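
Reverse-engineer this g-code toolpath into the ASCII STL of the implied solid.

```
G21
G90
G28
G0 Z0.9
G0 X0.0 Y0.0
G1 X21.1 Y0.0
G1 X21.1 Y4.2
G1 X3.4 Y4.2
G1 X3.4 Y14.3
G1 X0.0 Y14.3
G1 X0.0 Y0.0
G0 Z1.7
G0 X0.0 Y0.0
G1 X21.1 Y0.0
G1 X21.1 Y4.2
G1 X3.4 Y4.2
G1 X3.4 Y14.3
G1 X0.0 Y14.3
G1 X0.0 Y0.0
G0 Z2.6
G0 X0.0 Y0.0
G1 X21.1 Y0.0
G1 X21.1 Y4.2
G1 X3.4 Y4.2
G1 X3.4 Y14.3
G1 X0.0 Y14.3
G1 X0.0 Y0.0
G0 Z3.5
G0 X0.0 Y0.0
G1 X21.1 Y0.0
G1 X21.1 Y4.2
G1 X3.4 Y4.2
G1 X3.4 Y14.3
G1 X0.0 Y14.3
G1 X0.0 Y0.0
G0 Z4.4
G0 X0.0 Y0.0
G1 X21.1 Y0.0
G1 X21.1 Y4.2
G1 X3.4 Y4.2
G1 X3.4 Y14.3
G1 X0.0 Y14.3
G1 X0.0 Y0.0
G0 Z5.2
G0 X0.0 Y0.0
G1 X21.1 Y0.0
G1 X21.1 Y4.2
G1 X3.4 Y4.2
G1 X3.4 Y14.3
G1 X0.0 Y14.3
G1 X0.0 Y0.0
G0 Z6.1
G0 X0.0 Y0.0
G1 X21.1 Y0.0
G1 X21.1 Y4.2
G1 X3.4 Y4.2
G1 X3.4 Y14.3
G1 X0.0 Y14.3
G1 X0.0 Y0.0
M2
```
solid part
  facet normal 0.0000 0.0000 -1.0000
    outer loop
      vertex 21.1 4.2 0.0
      vertex 21.1 0.0 0.0
      vertex 0.0 0.0 0.0
    endloop
  endfacet
  facet normal 0.0000 0.0000 -1.0000
    outer loop
      vertex 3.4 4.2 0.0
      vertex 21.1 4.2 0.0
      vertex 0.0 0.0 0.0
    endloop
  endfacet
  facet normal 0.0000 0.0000 -1.0000
    outer loop
      vertex 3.4 14.3 0.0
      vertex 3.4 4.2 0.0
      vertex 0.0 0.0 0.0
    endloop
  endfacet
  facet normal 0.0000 0.0000 -1.0000
    outer loop
      vertex 0.0 14.3 0.0
      vertex 3.4 14.3 0.0
      vertex 0.0 0.0 0.0
    endloop
  endfacet
  facet normal 0.0000 0.0000 1.0000
    outer loop
      vertex 0.0 0.0 6.1
      vertex 21.1 0.0 6.1
      vertex 21.1 4.2 6.1
    endloop
  endfacet
  facet normal 0.0000 0.0000 1.0000
    outer loop
      vertex 0.0 0.0 6.1
      vertex 21.1 4.2 6.1
      vertex 3.4 4.2 6.1
    endloop
  endfacet
  facet normal 0.0000 0.0000 1.0000
    outer loop
      vertex 0.0 0.0 6.1
      vertex 3.4 4.2 6.1
      vertex 3.4 14.3 6.1
    endloop
  endfacet
  facet normal 0.0000 0.0000 1.0000
    outer loop
      vertex 0.0 0.0 6.1
      vertex 3.4 14.3 6.1
      vertex 0.0 14.3 6.1
    endloop
  endfacet
  facet normal 0.0000 -1.0000 0.0000
    outer loop
      vertex 0.0 0.0 0.0
      vertex 21.1 0.0 0.0
      vertex 21.1 0.0 6.1
    endloop
  endfacet
  facet normal 0.0000 -1.0000 0.0000
    outer loop
      vertex 0.0 0.0 0.0
      vertex 21.1 0.0 6.1
      vertex 0.0 0.0 6.1
    endloop
  endfacet
  facet normal 1.0000 0.0000 0.0000
    outer loop
      vertex 21.1 0.0 0.0
      vertex 21.1 4.2 0.0
      vertex 21.1 4.2 6.1
    endloop
  endfacet
  facet normal 1.0000 0.0000 0.0000
    outer loop
      vertex 21.1 0.0 0.0
      vertex 21.1 4.2 6.1
      vertex 21.1 0.0 6.1
    endloop
  endfacet
  facet normal 0.0000 1.0000 0.0000
    outer loop
      vertex 21.1 4.2 0.0
      vertex 3.4 4.2 0.0
      vertex 3.4 4.2 6.1
    endloop
  endfacet
  facet normal 0.0000 1.0000 0.0000
    outer loop
      vertex 21.1 4.2 0.0
      vertex 3.4 4.2 6.1
      vertex 21.1 4.2 6.1
    endloop
  endfacet
  facet normal 1.0000 0.0000 0.0000
    outer loop
      vertex 3.4 4.2 0.0
      vertex 3.4 14.3 0.0
      vertex 3.4 14.3 6.1
    endloop
  endfacet
  facet normal 1.0000 0.0000 0.0000
    outer loop
      vertex 3.4 4.2 0.0
      vertex 3.4 14.3 6.1
      vertex 3.4 4.2 6.1
    endloop
  endfacet
  facet normal 0.0000 1.0000 0.0000
    outer loop
      vertex 3.4 14.3 0.0
      vertex 0.0 14.3 0.0
      vertex 0.0 14.3 6.1
    endloop
  endfacet
  facet normal 0.0000 1.0000 0.0000
    outer loop
      vertex 3.4 14.3 0.0
      vertex 0.0 14.3 6.1
      vertex 3.4 14.3 6.1
    endloop
  endfacet
  facet normal -1.0000 0.0000 0.0000
    outer loop
      vertex 0.0 14.3 0.0
      vertex 0.0 0.0 0.0
      vertex 0.0 0.0 6.1
    endloop
  endfacet
  facet normal -1.0000 0.0000 0.0000
    outer loop
      vertex 0.0 14.3 0.0
      vertex 0.0 0.0 6.1
      vertex 0.0 14.3 6.1
    endloop
  endfacet
endsolid part

The G0 Z moves step by Δz≈0.9 mm. Every layer's G1 loop is the same polygon, so the solid is a straight extrusion of it from z=0 to z≈6.1. Closing with flat bottom and top caps and triangulating gives 20 facets — an L-shaped prism: outer 21.1 × 14.3 mm, arm thicknesses ≈ 4.2 mm (horizontal) and 3.4 mm (vertical), extruded 6.1 mm in z.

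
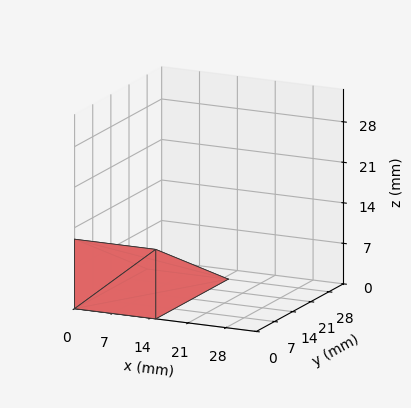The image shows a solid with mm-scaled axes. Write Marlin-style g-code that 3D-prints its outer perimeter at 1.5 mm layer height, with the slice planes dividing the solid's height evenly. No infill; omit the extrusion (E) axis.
Reading the render: the shape is a wedge (ramp): 15 × 28 mm base, rising to 12 mm along the y=0 edge and sloping linearly to z=0 at y=28 (dimensions read to the nearest mm from the axis ticks). For the g-code, the solid's height is divided into equal slices at the stated Δz and each level perimeter traced with G1 moves after a G0 lift.

; perimeter-only toolpath
G21 ; units = mm
G90 ; absolute positioning
G28 ; home
; layer 1
G0 Z1.5
G0 X0.0 Y0.0
G1 X15.0 Y0.0
G1 X15.0 Y24.5
G1 X0.0 Y24.5
G1 X0.0 Y0.0
; layer 2
G0 Z3.0
G0 X0.0 Y0.0
G1 X15.0 Y0.0
G1 X15.0 Y21.0
G1 X0.0 Y21.0
G1 X0.0 Y0.0
; layer 3
G0 Z4.5
G0 X0.0 Y0.0
G1 X15.0 Y0.0
G1 X15.0 Y17.5
G1 X0.0 Y17.5
G1 X0.0 Y0.0
; layer 4
G0 Z6.0
G0 X0.0 Y0.0
G1 X15.0 Y0.0
G1 X15.0 Y14.0
G1 X0.0 Y14.0
G1 X0.0 Y0.0
; layer 5
G0 Z7.5
G0 X0.0 Y0.0
G1 X15.0 Y0.0
G1 X15.0 Y10.5
G1 X0.0 Y10.5
G1 X0.0 Y0.0
; layer 6
G0 Z9.0
G0 X0.0 Y0.0
G1 X15.0 Y0.0
G1 X15.0 Y7.0
G1 X0.0 Y7.0
G1 X0.0 Y0.0
; layer 7
G0 Z10.5
G0 X0.0 Y0.0
G1 X15.0 Y0.0
G1 X15.0 Y3.5
G1 X0.0 Y3.5
G1 X0.0 Y0.0
M2 ; end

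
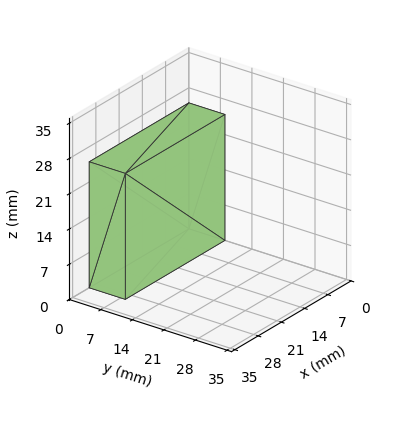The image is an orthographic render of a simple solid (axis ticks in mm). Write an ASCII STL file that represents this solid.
Reading the render: the shape is a rectangular box, roughly 30 × 8 mm footprint and 25 mm tall (dimensions read to the nearest mm from the axis ticks). For the STL, each face is triangulated and given an outward normal.

solid part
  facet normal 0.0000 0.0000 -1.0000
    outer loop
      vertex 30.000 8.000 0.000
      vertex 30.000 0.000 0.000
      vertex 0.000 0.000 0.000
    endloop
  endfacet
  facet normal 0.0000 0.0000 -1.0000
    outer loop
      vertex 0.000 8.000 0.000
      vertex 30.000 8.000 0.000
      vertex 0.000 0.000 0.000
    endloop
  endfacet
  facet normal 0.0000 0.0000 1.0000
    outer loop
      vertex 0.000 0.000 25.000
      vertex 30.000 0.000 25.000
      vertex 30.000 8.000 25.000
    endloop
  endfacet
  facet normal 0.0000 0.0000 1.0000
    outer loop
      vertex 0.000 0.000 25.000
      vertex 30.000 8.000 25.000
      vertex 0.000 8.000 25.000
    endloop
  endfacet
  facet normal 0.0000 -1.0000 0.0000
    outer loop
      vertex 0.000 0.000 0.000
      vertex 30.000 0.000 0.000
      vertex 30.000 0.000 25.000
    endloop
  endfacet
  facet normal 0.0000 -1.0000 0.0000
    outer loop
      vertex 0.000 0.000 0.000
      vertex 30.000 0.000 25.000
      vertex 0.000 0.000 25.000
    endloop
  endfacet
  facet normal 0.0000 1.0000 0.0000
    outer loop
      vertex 30.000 8.000 25.000
      vertex 30.000 8.000 0.000
      vertex 0.000 8.000 0.000
    endloop
  endfacet
  facet normal 0.0000 1.0000 0.0000
    outer loop
      vertex 0.000 8.000 25.000
      vertex 30.000 8.000 25.000
      vertex 0.000 8.000 0.000
    endloop
  endfacet
  facet normal -1.0000 0.0000 0.0000
    outer loop
      vertex 0.000 8.000 25.000
      vertex 0.000 8.000 0.000
      vertex 0.000 0.000 0.000
    endloop
  endfacet
  facet normal -1.0000 0.0000 0.0000
    outer loop
      vertex 0.000 0.000 25.000
      vertex 0.000 8.000 25.000
      vertex 0.000 0.000 0.000
    endloop
  endfacet
  facet normal 1.0000 0.0000 0.0000
    outer loop
      vertex 30.000 0.000 0.000
      vertex 30.000 8.000 0.000
      vertex 30.000 8.000 25.000
    endloop
  endfacet
  facet normal 1.0000 0.0000 0.0000
    outer loop
      vertex 30.000 0.000 0.000
      vertex 30.000 8.000 25.000
      vertex 30.000 0.000 25.000
    endloop
  endfacet
endsolid part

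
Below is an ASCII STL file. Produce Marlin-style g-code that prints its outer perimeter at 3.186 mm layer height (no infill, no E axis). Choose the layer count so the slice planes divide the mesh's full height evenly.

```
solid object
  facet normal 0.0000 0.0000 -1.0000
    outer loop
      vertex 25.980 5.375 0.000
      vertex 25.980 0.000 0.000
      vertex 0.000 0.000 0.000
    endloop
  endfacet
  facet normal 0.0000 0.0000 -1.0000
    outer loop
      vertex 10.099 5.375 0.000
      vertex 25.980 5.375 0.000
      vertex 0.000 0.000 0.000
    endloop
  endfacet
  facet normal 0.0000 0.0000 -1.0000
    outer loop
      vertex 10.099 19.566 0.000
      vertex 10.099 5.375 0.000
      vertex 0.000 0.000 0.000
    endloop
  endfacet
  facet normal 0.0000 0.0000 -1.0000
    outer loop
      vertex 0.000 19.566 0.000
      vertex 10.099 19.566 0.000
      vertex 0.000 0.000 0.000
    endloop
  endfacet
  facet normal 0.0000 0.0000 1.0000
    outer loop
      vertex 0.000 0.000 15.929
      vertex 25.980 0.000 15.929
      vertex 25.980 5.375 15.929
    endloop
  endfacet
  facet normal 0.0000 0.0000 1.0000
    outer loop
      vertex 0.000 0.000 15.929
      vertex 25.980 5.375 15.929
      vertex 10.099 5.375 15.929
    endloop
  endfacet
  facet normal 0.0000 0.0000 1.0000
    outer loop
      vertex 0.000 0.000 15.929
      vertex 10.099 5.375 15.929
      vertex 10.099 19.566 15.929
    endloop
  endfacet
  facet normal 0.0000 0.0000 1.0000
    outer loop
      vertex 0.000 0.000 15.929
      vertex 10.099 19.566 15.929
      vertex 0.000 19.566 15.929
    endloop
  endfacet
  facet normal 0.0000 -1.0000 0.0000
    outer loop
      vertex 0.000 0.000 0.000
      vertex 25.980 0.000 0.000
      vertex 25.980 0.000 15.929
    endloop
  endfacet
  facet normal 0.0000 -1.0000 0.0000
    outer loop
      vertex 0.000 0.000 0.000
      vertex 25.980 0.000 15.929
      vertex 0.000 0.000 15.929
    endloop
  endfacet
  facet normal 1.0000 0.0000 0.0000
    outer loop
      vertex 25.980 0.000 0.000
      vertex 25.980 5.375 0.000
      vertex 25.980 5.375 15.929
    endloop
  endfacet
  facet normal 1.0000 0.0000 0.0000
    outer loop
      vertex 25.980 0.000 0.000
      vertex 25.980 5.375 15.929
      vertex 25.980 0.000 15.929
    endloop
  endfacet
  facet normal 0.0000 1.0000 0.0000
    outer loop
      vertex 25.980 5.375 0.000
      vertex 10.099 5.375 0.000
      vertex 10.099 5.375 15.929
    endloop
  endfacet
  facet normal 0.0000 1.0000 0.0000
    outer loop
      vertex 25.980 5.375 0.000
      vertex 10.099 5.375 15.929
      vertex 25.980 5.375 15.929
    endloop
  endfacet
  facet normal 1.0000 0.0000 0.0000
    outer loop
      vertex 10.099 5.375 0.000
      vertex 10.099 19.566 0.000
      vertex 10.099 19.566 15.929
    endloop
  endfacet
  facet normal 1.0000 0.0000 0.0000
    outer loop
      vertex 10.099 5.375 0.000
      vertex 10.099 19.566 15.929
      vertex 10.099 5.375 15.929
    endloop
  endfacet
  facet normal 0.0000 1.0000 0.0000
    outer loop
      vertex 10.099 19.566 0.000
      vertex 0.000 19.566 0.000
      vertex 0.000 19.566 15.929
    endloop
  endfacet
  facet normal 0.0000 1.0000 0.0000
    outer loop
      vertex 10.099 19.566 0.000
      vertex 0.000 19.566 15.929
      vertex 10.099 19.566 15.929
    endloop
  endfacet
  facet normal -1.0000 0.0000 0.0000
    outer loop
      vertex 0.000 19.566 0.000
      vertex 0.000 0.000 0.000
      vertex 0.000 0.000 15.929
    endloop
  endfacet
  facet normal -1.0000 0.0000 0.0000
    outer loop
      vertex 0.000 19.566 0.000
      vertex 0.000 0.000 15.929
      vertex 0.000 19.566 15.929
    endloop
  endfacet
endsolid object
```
; perimeter-only toolpath
G21 ; units = mm
G90 ; absolute positioning
G28 ; home
; layer 1
G0 Z3.186
G0 X0.000 Y0.000
G1 X25.980 Y0.000
G1 X25.980 Y5.375
G1 X10.099 Y5.375
G1 X10.099 Y19.566
G1 X0.000 Y19.566
G1 X0.000 Y0.000
; layer 2
G0 Z6.372
G0 X0.000 Y0.000
G1 X25.980 Y0.000
G1 X25.980 Y5.375
G1 X10.099 Y5.375
G1 X10.099 Y19.566
G1 X0.000 Y19.566
G1 X0.000 Y0.000
; layer 3
G0 Z9.557
G0 X0.000 Y0.000
G1 X25.980 Y0.000
G1 X25.980 Y5.375
G1 X10.099 Y5.375
G1 X10.099 Y19.566
G1 X0.000 Y19.566
G1 X0.000 Y0.000
; layer 4
G0 Z12.743
G0 X0.000 Y0.000
G1 X25.980 Y0.000
G1 X25.980 Y5.375
G1 X10.099 Y5.375
G1 X10.099 Y19.566
G1 X0.000 Y19.566
G1 X0.000 Y0.000
; layer 5
G0 Z15.929
G0 X0.000 Y0.000
G1 X25.980 Y0.000
G1 X25.980 Y5.375
G1 X10.099 Y5.375
G1 X10.099 Y19.566
G1 X0.000 Y19.566
G1 X0.000 Y0.000
M2 ; end

The solid is an L-shaped prism: outer 26 × 19.6 mm, arm thicknesses ≈ 5.38 mm (horizontal) and 10.1 mm (vertical), extruded 15.9 mm in z. Slicing at Δz = 3.186 mm — 5 equal slices spanning the solid's height, so layer i sits at z = i·h/5 — gives 5 non-empty perimeters. Each is a 6-segment closed polygon; G0 lifts to the layer z and rapids to the start vertex, then G1 traces the edges.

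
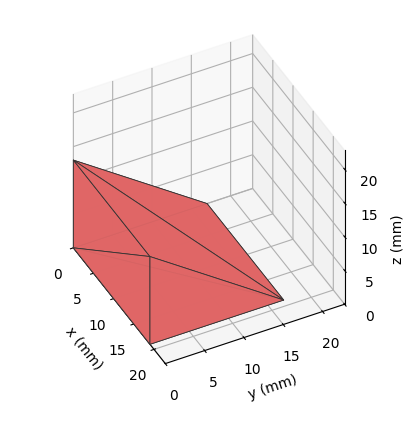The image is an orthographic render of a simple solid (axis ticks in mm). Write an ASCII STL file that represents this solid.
Reading the render: the shape is a wedge (ramp): 19 × 17 mm base, rising to 13 mm along the y=0 edge and sloping linearly to z=0 at y=17 (dimensions read to the nearest mm from the axis ticks). For the STL, each face is triangulated and given an outward normal.

solid part
  facet normal 0.0000 0.0000 -1.0000
    outer loop
      vertex 19.00 17.00 0.00
      vertex 19.00 0.00 0.00
      vertex 0.00 0.00 0.00
    endloop
  endfacet
  facet normal 0.0000 0.0000 -1.0000
    outer loop
      vertex 0.00 17.00 0.00
      vertex 19.00 17.00 0.00
      vertex 0.00 0.00 0.00
    endloop
  endfacet
  facet normal 0.0000 -1.0000 0.0000
    outer loop
      vertex 0.00 0.00 0.00
      vertex 19.00 0.00 0.00
      vertex 19.00 0.00 13.00
    endloop
  endfacet
  facet normal 0.0000 -1.0000 0.0000
    outer loop
      vertex 0.00 0.00 0.00
      vertex 19.00 0.00 13.00
      vertex 0.00 0.00 13.00
    endloop
  endfacet
  facet normal 0.0000 0.6075 0.7944
    outer loop
      vertex 0.00 0.00 13.00
      vertex 19.00 0.00 13.00
      vertex 19.00 17.00 0.00
    endloop
  endfacet
  facet normal 0.0000 0.6075 0.7944
    outer loop
      vertex 0.00 0.00 13.00
      vertex 19.00 17.00 0.00
      vertex 0.00 17.00 0.00
    endloop
  endfacet
  facet normal -1.0000 0.0000 0.0000
    outer loop
      vertex 0.00 0.00 13.00
      vertex 0.00 17.00 0.00
      vertex 0.00 0.00 0.00
    endloop
  endfacet
  facet normal 1.0000 0.0000 0.0000
    outer loop
      vertex 19.00 0.00 0.00
      vertex 19.00 17.00 0.00
      vertex 19.00 0.00 13.00
    endloop
  endfacet
endsolid part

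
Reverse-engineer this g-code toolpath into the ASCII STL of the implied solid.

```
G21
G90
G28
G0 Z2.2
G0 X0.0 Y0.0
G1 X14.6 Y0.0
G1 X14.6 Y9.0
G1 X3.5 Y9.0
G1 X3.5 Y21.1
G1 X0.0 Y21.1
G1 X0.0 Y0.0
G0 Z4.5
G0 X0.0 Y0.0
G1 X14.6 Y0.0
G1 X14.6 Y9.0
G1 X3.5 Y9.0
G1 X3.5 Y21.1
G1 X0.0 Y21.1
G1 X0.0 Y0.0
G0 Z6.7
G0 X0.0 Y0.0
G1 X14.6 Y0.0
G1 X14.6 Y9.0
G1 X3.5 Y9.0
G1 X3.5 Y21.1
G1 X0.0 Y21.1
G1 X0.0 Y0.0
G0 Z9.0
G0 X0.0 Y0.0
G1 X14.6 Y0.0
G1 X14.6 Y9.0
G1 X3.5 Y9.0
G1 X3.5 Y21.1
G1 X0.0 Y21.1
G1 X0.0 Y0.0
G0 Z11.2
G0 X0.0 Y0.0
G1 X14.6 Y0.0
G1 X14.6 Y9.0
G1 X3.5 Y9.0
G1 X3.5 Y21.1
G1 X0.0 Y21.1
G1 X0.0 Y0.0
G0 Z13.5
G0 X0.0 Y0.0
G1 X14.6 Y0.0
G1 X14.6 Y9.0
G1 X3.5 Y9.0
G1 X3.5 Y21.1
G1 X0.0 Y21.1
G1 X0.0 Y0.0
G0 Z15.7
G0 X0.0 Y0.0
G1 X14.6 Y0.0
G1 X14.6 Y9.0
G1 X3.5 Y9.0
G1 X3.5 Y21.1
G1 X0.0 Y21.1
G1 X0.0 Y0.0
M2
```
solid part
  facet normal 0.0000 0.0000 -1.0000
    outer loop
      vertex 14.6 9.0 0.0
      vertex 14.6 0.0 0.0
      vertex 0.0 0.0 0.0
    endloop
  endfacet
  facet normal 0.0000 0.0000 -1.0000
    outer loop
      vertex 3.5 9.0 0.0
      vertex 14.6 9.0 0.0
      vertex 0.0 0.0 0.0
    endloop
  endfacet
  facet normal 0.0000 0.0000 -1.0000
    outer loop
      vertex 3.5 21.1 0.0
      vertex 3.5 9.0 0.0
      vertex 0.0 0.0 0.0
    endloop
  endfacet
  facet normal 0.0000 0.0000 -1.0000
    outer loop
      vertex 0.0 21.1 0.0
      vertex 3.5 21.1 0.0
      vertex 0.0 0.0 0.0
    endloop
  endfacet
  facet normal 0.0000 0.0000 1.0000
    outer loop
      vertex 0.0 0.0 15.7
      vertex 14.6 0.0 15.7
      vertex 14.6 9.0 15.7
    endloop
  endfacet
  facet normal 0.0000 0.0000 1.0000
    outer loop
      vertex 0.0 0.0 15.7
      vertex 14.6 9.0 15.7
      vertex 3.5 9.0 15.7
    endloop
  endfacet
  facet normal 0.0000 0.0000 1.0000
    outer loop
      vertex 0.0 0.0 15.7
      vertex 3.5 9.0 15.7
      vertex 3.5 21.1 15.7
    endloop
  endfacet
  facet normal 0.0000 0.0000 1.0000
    outer loop
      vertex 0.0 0.0 15.7
      vertex 3.5 21.1 15.7
      vertex 0.0 21.1 15.7
    endloop
  endfacet
  facet normal 0.0000 -1.0000 0.0000
    outer loop
      vertex 0.0 0.0 0.0
      vertex 14.6 0.0 0.0
      vertex 14.6 0.0 15.7
    endloop
  endfacet
  facet normal 0.0000 -1.0000 0.0000
    outer loop
      vertex 0.0 0.0 0.0
      vertex 14.6 0.0 15.7
      vertex 0.0 0.0 15.7
    endloop
  endfacet
  facet normal 1.0000 0.0000 0.0000
    outer loop
      vertex 14.6 0.0 0.0
      vertex 14.6 9.0 0.0
      vertex 14.6 9.0 15.7
    endloop
  endfacet
  facet normal 1.0000 0.0000 0.0000
    outer loop
      vertex 14.6 0.0 0.0
      vertex 14.6 9.0 15.7
      vertex 14.6 0.0 15.7
    endloop
  endfacet
  facet normal 0.0000 1.0000 0.0000
    outer loop
      vertex 14.6 9.0 0.0
      vertex 3.5 9.0 0.0
      vertex 3.5 9.0 15.7
    endloop
  endfacet
  facet normal 0.0000 1.0000 0.0000
    outer loop
      vertex 14.6 9.0 0.0
      vertex 3.5 9.0 15.7
      vertex 14.6 9.0 15.7
    endloop
  endfacet
  facet normal 1.0000 0.0000 0.0000
    outer loop
      vertex 3.5 9.0 0.0
      vertex 3.5 21.1 0.0
      vertex 3.5 21.1 15.7
    endloop
  endfacet
  facet normal 1.0000 0.0000 0.0000
    outer loop
      vertex 3.5 9.0 0.0
      vertex 3.5 21.1 15.7
      vertex 3.5 9.0 15.7
    endloop
  endfacet
  facet normal 0.0000 1.0000 0.0000
    outer loop
      vertex 3.5 21.1 0.0
      vertex 0.0 21.1 0.0
      vertex 0.0 21.1 15.7
    endloop
  endfacet
  facet normal 0.0000 1.0000 0.0000
    outer loop
      vertex 3.5 21.1 0.0
      vertex 0.0 21.1 15.7
      vertex 3.5 21.1 15.7
    endloop
  endfacet
  facet normal -1.0000 0.0000 0.0000
    outer loop
      vertex 0.0 21.1 0.0
      vertex 0.0 0.0 0.0
      vertex 0.0 0.0 15.7
    endloop
  endfacet
  facet normal -1.0000 0.0000 0.0000
    outer loop
      vertex 0.0 21.1 0.0
      vertex 0.0 0.0 15.7
      vertex 0.0 21.1 15.7
    endloop
  endfacet
endsolid part

The G0 Z moves step by Δz≈2.2 mm. Every layer's G1 loop is the same polygon, so the solid is a straight extrusion of it from z=0 to z≈15.7. Closing with flat bottom and top caps and triangulating gives 20 facets — an L-shaped prism: outer 14.6 × 21.1 mm, arm thicknesses ≈ 9 mm (horizontal) and 3.5 mm (vertical), extruded 15.7 mm in z.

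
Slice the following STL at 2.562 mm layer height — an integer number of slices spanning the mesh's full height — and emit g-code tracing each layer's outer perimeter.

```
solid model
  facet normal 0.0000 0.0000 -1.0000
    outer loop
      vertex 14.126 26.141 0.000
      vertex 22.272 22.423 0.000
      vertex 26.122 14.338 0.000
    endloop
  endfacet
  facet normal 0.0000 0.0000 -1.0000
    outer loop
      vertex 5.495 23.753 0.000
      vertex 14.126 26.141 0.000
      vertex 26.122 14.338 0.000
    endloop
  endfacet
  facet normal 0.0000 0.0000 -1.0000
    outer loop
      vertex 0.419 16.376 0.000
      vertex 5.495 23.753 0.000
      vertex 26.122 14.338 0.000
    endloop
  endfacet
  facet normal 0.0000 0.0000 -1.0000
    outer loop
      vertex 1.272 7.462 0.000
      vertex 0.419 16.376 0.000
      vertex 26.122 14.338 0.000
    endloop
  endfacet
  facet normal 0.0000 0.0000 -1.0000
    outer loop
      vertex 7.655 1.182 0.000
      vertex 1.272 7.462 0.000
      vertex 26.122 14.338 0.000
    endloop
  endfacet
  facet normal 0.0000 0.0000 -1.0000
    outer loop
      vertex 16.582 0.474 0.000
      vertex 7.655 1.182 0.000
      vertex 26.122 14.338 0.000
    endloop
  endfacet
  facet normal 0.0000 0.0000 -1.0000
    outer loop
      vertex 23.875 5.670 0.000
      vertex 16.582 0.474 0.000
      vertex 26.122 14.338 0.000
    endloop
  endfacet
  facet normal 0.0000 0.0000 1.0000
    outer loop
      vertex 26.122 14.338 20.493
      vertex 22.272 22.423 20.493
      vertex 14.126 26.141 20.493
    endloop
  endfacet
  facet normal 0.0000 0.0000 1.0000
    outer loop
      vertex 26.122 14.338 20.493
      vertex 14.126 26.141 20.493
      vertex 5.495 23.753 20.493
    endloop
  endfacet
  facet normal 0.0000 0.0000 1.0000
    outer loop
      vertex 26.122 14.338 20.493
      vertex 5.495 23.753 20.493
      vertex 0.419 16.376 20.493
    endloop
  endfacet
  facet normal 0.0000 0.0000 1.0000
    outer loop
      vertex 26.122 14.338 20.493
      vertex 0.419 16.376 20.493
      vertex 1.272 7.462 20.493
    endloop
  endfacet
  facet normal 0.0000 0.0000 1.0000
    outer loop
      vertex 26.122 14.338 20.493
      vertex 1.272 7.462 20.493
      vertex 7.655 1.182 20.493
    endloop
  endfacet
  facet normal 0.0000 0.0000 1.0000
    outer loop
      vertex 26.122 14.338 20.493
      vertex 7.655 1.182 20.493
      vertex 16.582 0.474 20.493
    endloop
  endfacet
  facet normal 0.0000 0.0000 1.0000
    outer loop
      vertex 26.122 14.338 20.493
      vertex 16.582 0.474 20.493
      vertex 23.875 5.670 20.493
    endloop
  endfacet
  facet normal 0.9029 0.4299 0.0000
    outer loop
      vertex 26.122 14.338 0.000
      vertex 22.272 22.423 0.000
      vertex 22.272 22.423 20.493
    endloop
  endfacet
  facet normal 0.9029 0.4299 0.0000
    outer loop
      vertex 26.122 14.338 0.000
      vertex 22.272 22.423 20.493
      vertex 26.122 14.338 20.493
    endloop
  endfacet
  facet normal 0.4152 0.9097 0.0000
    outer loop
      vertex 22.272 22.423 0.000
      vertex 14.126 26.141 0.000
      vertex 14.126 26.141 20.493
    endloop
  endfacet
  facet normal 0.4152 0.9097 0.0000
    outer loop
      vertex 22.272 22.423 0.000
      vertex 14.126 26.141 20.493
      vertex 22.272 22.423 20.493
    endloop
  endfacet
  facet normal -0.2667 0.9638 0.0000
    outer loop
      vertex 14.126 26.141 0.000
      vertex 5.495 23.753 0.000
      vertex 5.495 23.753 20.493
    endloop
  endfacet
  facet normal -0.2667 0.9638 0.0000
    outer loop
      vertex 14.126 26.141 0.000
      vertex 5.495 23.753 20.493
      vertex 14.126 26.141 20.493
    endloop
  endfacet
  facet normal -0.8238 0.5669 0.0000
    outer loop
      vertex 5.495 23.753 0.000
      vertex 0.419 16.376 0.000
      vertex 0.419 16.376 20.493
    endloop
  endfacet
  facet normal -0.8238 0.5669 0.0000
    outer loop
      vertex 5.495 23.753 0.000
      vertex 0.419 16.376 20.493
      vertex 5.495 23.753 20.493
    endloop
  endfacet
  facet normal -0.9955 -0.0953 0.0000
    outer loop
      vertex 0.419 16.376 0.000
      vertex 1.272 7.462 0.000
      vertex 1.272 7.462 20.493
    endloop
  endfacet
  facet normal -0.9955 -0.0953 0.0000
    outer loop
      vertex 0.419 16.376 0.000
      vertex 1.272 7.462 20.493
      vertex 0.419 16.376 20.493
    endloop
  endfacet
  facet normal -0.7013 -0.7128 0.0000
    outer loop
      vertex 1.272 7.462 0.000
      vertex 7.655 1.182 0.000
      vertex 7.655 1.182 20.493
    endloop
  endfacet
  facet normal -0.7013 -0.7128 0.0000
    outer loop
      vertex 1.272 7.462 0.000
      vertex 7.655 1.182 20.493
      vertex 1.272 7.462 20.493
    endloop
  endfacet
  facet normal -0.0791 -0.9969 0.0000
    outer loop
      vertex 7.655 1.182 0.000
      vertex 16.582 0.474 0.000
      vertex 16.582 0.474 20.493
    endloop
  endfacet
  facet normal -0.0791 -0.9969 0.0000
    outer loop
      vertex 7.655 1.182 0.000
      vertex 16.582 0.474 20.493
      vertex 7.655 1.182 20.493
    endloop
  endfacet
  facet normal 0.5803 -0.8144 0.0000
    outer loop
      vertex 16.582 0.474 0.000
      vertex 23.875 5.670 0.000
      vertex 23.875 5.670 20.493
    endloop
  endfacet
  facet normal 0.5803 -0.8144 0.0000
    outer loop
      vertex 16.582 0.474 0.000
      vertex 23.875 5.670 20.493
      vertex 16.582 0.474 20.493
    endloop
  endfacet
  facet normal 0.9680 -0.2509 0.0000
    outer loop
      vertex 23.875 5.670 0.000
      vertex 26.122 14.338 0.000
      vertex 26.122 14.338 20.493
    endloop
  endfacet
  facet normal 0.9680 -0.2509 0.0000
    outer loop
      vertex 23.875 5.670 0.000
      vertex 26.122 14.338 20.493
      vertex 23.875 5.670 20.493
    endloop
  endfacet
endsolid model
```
; perimeter-only toolpath
G21 ; units = mm
G90 ; absolute positioning
G28 ; home
; layer 1
G0 Z2.562
G0 X26.122 Y14.338
G1 X22.272 Y22.423
G1 X14.126 Y26.141
G1 X5.495 Y23.753
G1 X0.419 Y16.376
G1 X1.272 Y7.462
G1 X7.655 Y1.182
G1 X16.582 Y0.474
G1 X23.875 Y5.670
G1 X26.122 Y14.338
; layer 2
G0 Z5.123
G0 X26.122 Y14.338
G1 X22.272 Y22.423
G1 X14.126 Y26.141
G1 X5.495 Y23.753
G1 X0.419 Y16.376
G1 X1.272 Y7.462
G1 X7.655 Y1.182
G1 X16.582 Y0.474
G1 X23.875 Y5.670
G1 X26.122 Y14.338
; layer 3
G0 Z7.685
G0 X26.122 Y14.338
G1 X22.272 Y22.423
G1 X14.126 Y26.141
G1 X5.495 Y23.753
G1 X0.419 Y16.376
G1 X1.272 Y7.462
G1 X7.655 Y1.182
G1 X16.582 Y0.474
G1 X23.875 Y5.670
G1 X26.122 Y14.338
; layer 4
G0 Z10.246
G0 X26.122 Y14.338
G1 X22.272 Y22.423
G1 X14.126 Y26.141
G1 X5.495 Y23.753
G1 X0.419 Y16.376
G1 X1.272 Y7.462
G1 X7.655 Y1.182
G1 X16.582 Y0.474
G1 X23.875 Y5.670
G1 X26.122 Y14.338
; layer 5
G0 Z12.808
G0 X26.122 Y14.338
G1 X22.272 Y22.423
G1 X14.126 Y26.141
G1 X5.495 Y23.753
G1 X0.419 Y16.376
G1 X1.272 Y7.462
G1 X7.655 Y1.182
G1 X16.582 Y0.474
G1 X23.875 Y5.670
G1 X26.122 Y14.338
; layer 6
G0 Z15.370
G0 X26.122 Y14.338
G1 X22.272 Y22.423
G1 X14.126 Y26.141
G1 X5.495 Y23.753
G1 X0.419 Y16.376
G1 X1.272 Y7.462
G1 X7.655 Y1.182
G1 X16.582 Y0.474
G1 X23.875 Y5.670
G1 X26.122 Y14.338
; layer 7
G0 Z17.931
G0 X26.122 Y14.338
G1 X22.272 Y22.423
G1 X14.126 Y26.141
G1 X5.495 Y23.753
G1 X0.419 Y16.376
G1 X1.272 Y7.462
G1 X7.655 Y1.182
G1 X16.582 Y0.474
G1 X23.875 Y5.670
G1 X26.122 Y14.338
; layer 8
G0 Z20.493
G0 X26.122 Y14.338
G1 X22.272 Y22.423
G1 X14.126 Y26.141
G1 X5.495 Y23.753
G1 X0.419 Y16.376
G1 X1.272 Y7.462
G1 X7.655 Y1.182
G1 X16.582 Y0.474
G1 X23.875 Y5.670
G1 X26.122 Y14.338
M2 ; end

The solid is a regular 9-sided prism (a cylinder approximated with 9 flat sides), circumscribed radius ≈ 13.1 mm, height ≈ 20.5 mm. Slicing at Δz = 2.562 mm — 8 equal slices spanning the solid's height, so layer i sits at z = i·h/8 — gives 8 non-empty perimeters. Each is a 9-segment closed polygon; G0 lifts to the layer z and rapids to the start vertex, then G1 traces the edges.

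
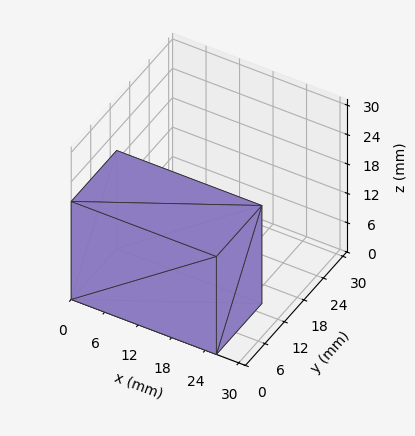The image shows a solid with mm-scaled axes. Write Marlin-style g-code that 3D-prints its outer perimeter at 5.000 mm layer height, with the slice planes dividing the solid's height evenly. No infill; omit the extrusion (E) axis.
Reading the render: the shape is a rectangular box, roughly 26 × 14 mm footprint and 20 mm tall (dimensions read to the nearest mm from the axis ticks). For the g-code, the solid's height is divided into equal slices at the stated Δz and each level perimeter traced with G1 moves after a G0 lift.

; perimeter-only toolpath
G21 ; units = mm
G90 ; absolute positioning
G28 ; home
; layer 1
G0 Z5.000
G0 X0.000 Y0.000
G1 X26.000 Y0.000
G1 X26.000 Y14.000
G1 X0.000 Y14.000
G1 X0.000 Y0.000
; layer 2
G0 Z10.000
G0 X0.000 Y0.000
G1 X26.000 Y0.000
G1 X26.000 Y14.000
G1 X0.000 Y14.000
G1 X0.000 Y0.000
; layer 3
G0 Z15.000
G0 X0.000 Y0.000
G1 X26.000 Y0.000
G1 X26.000 Y14.000
G1 X0.000 Y14.000
G1 X0.000 Y0.000
; layer 4
G0 Z20.000
G0 X0.000 Y0.000
G1 X26.000 Y0.000
G1 X26.000 Y14.000
G1 X0.000 Y14.000
G1 X0.000 Y0.000
M2 ; end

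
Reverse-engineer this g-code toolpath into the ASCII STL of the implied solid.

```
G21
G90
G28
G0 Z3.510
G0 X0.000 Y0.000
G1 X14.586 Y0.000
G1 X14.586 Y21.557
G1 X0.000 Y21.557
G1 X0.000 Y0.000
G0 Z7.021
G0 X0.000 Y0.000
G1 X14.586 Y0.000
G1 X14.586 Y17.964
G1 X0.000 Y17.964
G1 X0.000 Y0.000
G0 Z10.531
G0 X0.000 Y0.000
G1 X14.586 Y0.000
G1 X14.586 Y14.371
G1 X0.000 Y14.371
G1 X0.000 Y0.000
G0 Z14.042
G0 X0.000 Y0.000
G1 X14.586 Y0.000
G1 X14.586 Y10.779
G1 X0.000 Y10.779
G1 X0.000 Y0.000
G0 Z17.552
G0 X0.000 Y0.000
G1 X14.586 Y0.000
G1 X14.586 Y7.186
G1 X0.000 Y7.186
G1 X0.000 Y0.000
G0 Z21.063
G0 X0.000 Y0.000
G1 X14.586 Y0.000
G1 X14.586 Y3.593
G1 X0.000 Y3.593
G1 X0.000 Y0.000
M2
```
solid part
  facet normal 0.0000 0.0000 -1.0000
    outer loop
      vertex 14.586 25.150 0.000
      vertex 14.586 0.000 0.000
      vertex 0.000 0.000 0.000
    endloop
  endfacet
  facet normal 0.0000 0.0000 -1.0000
    outer loop
      vertex 0.000 25.150 0.000
      vertex 14.586 25.150 0.000
      vertex 0.000 0.000 0.000
    endloop
  endfacet
  facet normal 0.0000 -1.0000 0.0000
    outer loop
      vertex 0.000 0.000 0.000
      vertex 14.586 0.000 0.000
      vertex 14.586 0.000 24.573
    endloop
  endfacet
  facet normal 0.0000 -1.0000 0.0000
    outer loop
      vertex 0.000 0.000 0.000
      vertex 14.586 0.000 24.573
      vertex 0.000 0.000 24.573
    endloop
  endfacet
  facet normal 0.0000 0.6989 0.7153
    outer loop
      vertex 0.000 0.000 24.573
      vertex 14.586 0.000 24.573
      vertex 14.586 25.150 0.000
    endloop
  endfacet
  facet normal 0.0000 0.6989 0.7153
    outer loop
      vertex 0.000 0.000 24.573
      vertex 14.586 25.150 0.000
      vertex 0.000 25.150 0.000
    endloop
  endfacet
  facet normal -1.0000 0.0000 0.0000
    outer loop
      vertex 0.000 0.000 24.573
      vertex 0.000 25.150 0.000
      vertex 0.000 0.000 0.000
    endloop
  endfacet
  facet normal 1.0000 0.0000 0.0000
    outer loop
      vertex 14.586 0.000 0.000
      vertex 14.586 25.150 0.000
      vertex 14.586 0.000 24.573
    endloop
  endfacet
endsolid part

The G0 Z moves step by Δz≈3.510 mm. The G1 loops shrink linearly with z, so the solid tapers from its base footprint up to z≈24.6. Closing with a flat bottom cap and the tapered top and triangulating gives 8 facets — a wedge (ramp): 14.6 × 25.1 mm base, rising to 24.6 mm along the y=0 edge and sloping linearly to z=0 at y=25.1.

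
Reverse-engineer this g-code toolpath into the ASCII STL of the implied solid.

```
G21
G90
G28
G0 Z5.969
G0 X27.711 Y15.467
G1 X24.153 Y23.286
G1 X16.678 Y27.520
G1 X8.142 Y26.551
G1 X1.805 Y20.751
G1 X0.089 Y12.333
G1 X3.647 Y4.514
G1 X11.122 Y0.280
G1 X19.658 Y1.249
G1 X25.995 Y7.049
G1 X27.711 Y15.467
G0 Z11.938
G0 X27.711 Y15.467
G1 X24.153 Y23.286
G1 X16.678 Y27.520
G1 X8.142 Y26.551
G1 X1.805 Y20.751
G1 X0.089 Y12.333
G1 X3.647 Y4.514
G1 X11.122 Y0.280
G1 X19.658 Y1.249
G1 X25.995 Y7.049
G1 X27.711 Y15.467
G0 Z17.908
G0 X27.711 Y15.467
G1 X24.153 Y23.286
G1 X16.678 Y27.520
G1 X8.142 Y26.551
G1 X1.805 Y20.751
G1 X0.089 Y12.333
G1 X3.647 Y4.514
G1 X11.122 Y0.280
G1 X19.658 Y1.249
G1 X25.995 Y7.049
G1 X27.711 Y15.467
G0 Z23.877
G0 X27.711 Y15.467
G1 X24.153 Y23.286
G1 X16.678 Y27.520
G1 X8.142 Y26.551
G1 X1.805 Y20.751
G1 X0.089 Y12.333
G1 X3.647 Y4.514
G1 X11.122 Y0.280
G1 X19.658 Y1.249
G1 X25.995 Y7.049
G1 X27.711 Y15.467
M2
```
solid part
  facet normal 0.0000 0.0000 -1.0000
    outer loop
      vertex 16.678 27.520 0.000
      vertex 24.153 23.286 0.000
      vertex 27.711 15.467 0.000
    endloop
  endfacet
  facet normal 0.0000 0.0000 -1.0000
    outer loop
      vertex 8.142 26.551 0.000
      vertex 16.678 27.520 0.000
      vertex 27.711 15.467 0.000
    endloop
  endfacet
  facet normal 0.0000 0.0000 -1.0000
    outer loop
      vertex 1.805 20.751 0.000
      vertex 8.142 26.551 0.000
      vertex 27.711 15.467 0.000
    endloop
  endfacet
  facet normal 0.0000 0.0000 -1.0000
    outer loop
      vertex 0.089 12.333 0.000
      vertex 1.805 20.751 0.000
      vertex 27.711 15.467 0.000
    endloop
  endfacet
  facet normal 0.0000 0.0000 -1.0000
    outer loop
      vertex 3.647 4.514 0.000
      vertex 0.089 12.333 0.000
      vertex 27.711 15.467 0.000
    endloop
  endfacet
  facet normal 0.0000 0.0000 -1.0000
    outer loop
      vertex 11.122 0.280 0.000
      vertex 3.647 4.514 0.000
      vertex 27.711 15.467 0.000
    endloop
  endfacet
  facet normal 0.0000 0.0000 -1.0000
    outer loop
      vertex 19.658 1.249 0.000
      vertex 11.122 0.280 0.000
      vertex 27.711 15.467 0.000
    endloop
  endfacet
  facet normal 0.0000 0.0000 -1.0000
    outer loop
      vertex 25.995 7.049 0.000
      vertex 19.658 1.249 0.000
      vertex 27.711 15.467 0.000
    endloop
  endfacet
  facet normal 0.0000 0.0000 1.0000
    outer loop
      vertex 27.711 15.467 23.877
      vertex 24.153 23.286 23.877
      vertex 16.678 27.520 23.877
    endloop
  endfacet
  facet normal 0.0000 0.0000 1.0000
    outer loop
      vertex 27.711 15.467 23.877
      vertex 16.678 27.520 23.877
      vertex 8.142 26.551 23.877
    endloop
  endfacet
  facet normal 0.0000 0.0000 1.0000
    outer loop
      vertex 27.711 15.467 23.877
      vertex 8.142 26.551 23.877
      vertex 1.805 20.751 23.877
    endloop
  endfacet
  facet normal 0.0000 0.0000 1.0000
    outer loop
      vertex 27.711 15.467 23.877
      vertex 1.805 20.751 23.877
      vertex 0.089 12.333 23.877
    endloop
  endfacet
  facet normal 0.0000 0.0000 1.0000
    outer loop
      vertex 27.711 15.467 23.877
      vertex 0.089 12.333 23.877
      vertex 3.647 4.514 23.877
    endloop
  endfacet
  facet normal 0.0000 0.0000 1.0000
    outer loop
      vertex 27.711 15.467 23.877
      vertex 3.647 4.514 23.877
      vertex 11.122 0.280 23.877
    endloop
  endfacet
  facet normal 0.0000 0.0000 1.0000
    outer loop
      vertex 27.711 15.467 23.877
      vertex 11.122 0.280 23.877
      vertex 19.658 1.249 23.877
    endloop
  endfacet
  facet normal 0.0000 0.0000 1.0000
    outer loop
      vertex 27.711 15.467 23.877
      vertex 19.658 1.249 23.877
      vertex 25.995 7.049 23.877
    endloop
  endfacet
  facet normal 0.9102 0.4142 0.0000
    outer loop
      vertex 27.711 15.467 0.000
      vertex 24.153 23.286 0.000
      vertex 24.153 23.286 23.877
    endloop
  endfacet
  facet normal 0.9102 0.4142 0.0000
    outer loop
      vertex 27.711 15.467 0.000
      vertex 24.153 23.286 23.877
      vertex 27.711 15.467 23.877
    endloop
  endfacet
  facet normal 0.4929 0.8701 0.0000
    outer loop
      vertex 24.153 23.286 0.000
      vertex 16.678 27.520 0.000
      vertex 16.678 27.520 23.877
    endloop
  endfacet
  facet normal 0.4929 0.8701 0.0000
    outer loop
      vertex 24.153 23.286 0.000
      vertex 16.678 27.520 23.877
      vertex 24.153 23.286 23.877
    endloop
  endfacet
  facet normal -0.1128 0.9936 0.0000
    outer loop
      vertex 16.678 27.520 0.000
      vertex 8.142 26.551 0.000
      vertex 8.142 26.551 23.877
    endloop
  endfacet
  facet normal -0.1128 0.9936 0.0000
    outer loop
      vertex 16.678 27.520 0.000
      vertex 8.142 26.551 23.877
      vertex 16.678 27.520 23.877
    endloop
  endfacet
  facet normal -0.6752 0.7377 0.0000
    outer loop
      vertex 8.142 26.551 0.000
      vertex 1.805 20.751 0.000
      vertex 1.805 20.751 23.877
    endloop
  endfacet
  facet normal -0.6752 0.7377 0.0000
    outer loop
      vertex 8.142 26.551 0.000
      vertex 1.805 20.751 23.877
      vertex 8.142 26.551 23.877
    endloop
  endfacet
  facet normal -0.9798 0.1997 0.0000
    outer loop
      vertex 1.805 20.751 0.000
      vertex 0.089 12.333 0.000
      vertex 0.089 12.333 23.877
    endloop
  endfacet
  facet normal -0.9798 0.1997 0.0000
    outer loop
      vertex 1.805 20.751 0.000
      vertex 0.089 12.333 23.877
      vertex 1.805 20.751 23.877
    endloop
  endfacet
  facet normal -0.9102 -0.4142 0.0000
    outer loop
      vertex 0.089 12.333 0.000
      vertex 3.647 4.514 0.000
      vertex 3.647 4.514 23.877
    endloop
  endfacet
  facet normal -0.9102 -0.4142 0.0000
    outer loop
      vertex 0.089 12.333 0.000
      vertex 3.647 4.514 23.877
      vertex 0.089 12.333 23.877
    endloop
  endfacet
  facet normal -0.4929 -0.8701 0.0000
    outer loop
      vertex 3.647 4.514 0.000
      vertex 11.122 0.280 0.000
      vertex 11.122 0.280 23.877
    endloop
  endfacet
  facet normal -0.4929 -0.8701 0.0000
    outer loop
      vertex 3.647 4.514 0.000
      vertex 11.122 0.280 23.877
      vertex 3.647 4.514 23.877
    endloop
  endfacet
  facet normal 0.1128 -0.9936 0.0000
    outer loop
      vertex 11.122 0.280 0.000
      vertex 19.658 1.249 0.000
      vertex 19.658 1.249 23.877
    endloop
  endfacet
  facet normal 0.1128 -0.9936 0.0000
    outer loop
      vertex 11.122 0.280 0.000
      vertex 19.658 1.249 23.877
      vertex 11.122 0.280 23.877
    endloop
  endfacet
  facet normal 0.6752 -0.7377 0.0000
    outer loop
      vertex 19.658 1.249 0.000
      vertex 25.995 7.049 0.000
      vertex 25.995 7.049 23.877
    endloop
  endfacet
  facet normal 0.6752 -0.7377 0.0000
    outer loop
      vertex 19.658 1.249 0.000
      vertex 25.995 7.049 23.877
      vertex 19.658 1.249 23.877
    endloop
  endfacet
  facet normal 0.9798 -0.1997 0.0000
    outer loop
      vertex 25.995 7.049 0.000
      vertex 27.711 15.467 0.000
      vertex 27.711 15.467 23.877
    endloop
  endfacet
  facet normal 0.9798 -0.1997 0.0000
    outer loop
      vertex 25.995 7.049 0.000
      vertex 27.711 15.467 23.877
      vertex 25.995 7.049 23.877
    endloop
  endfacet
endsolid part

The G0 Z moves step by Δz≈5.969 mm. Every layer's G1 loop is the same polygon, so the solid is a straight extrusion of it from z=0 to z≈23.9. Closing with flat bottom and top caps and triangulating gives 36 facets — a regular 10-sided prism (a cylinder approximated with 10 flat sides), circumscribed radius ≈ 13.9 mm, height ≈ 23.9 mm.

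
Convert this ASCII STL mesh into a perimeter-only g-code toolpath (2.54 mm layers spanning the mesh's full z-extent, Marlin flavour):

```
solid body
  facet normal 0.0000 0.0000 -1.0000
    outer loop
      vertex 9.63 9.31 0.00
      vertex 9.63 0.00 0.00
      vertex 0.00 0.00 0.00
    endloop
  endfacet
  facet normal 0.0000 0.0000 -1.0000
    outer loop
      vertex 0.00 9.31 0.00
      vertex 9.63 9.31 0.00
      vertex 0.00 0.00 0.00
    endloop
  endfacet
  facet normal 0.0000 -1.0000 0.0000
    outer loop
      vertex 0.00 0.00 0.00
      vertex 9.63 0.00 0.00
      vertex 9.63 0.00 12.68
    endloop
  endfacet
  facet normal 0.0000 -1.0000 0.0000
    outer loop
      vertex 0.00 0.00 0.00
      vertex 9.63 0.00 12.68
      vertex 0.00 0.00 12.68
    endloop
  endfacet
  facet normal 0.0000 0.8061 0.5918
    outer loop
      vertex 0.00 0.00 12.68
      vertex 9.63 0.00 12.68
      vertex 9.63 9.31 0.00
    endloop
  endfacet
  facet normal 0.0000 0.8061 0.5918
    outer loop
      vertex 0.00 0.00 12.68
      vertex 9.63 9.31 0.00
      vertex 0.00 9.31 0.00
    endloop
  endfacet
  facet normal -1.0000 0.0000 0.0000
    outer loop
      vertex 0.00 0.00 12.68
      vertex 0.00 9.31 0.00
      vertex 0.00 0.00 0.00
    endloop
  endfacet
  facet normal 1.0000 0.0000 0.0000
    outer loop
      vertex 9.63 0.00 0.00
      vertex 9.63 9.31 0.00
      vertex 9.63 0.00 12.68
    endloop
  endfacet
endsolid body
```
; perimeter-only toolpath
G21 ; units = mm
G90 ; absolute positioning
G28 ; home
; layer 1
G0 Z2.54
G0 X0.00 Y0.00
G1 X9.63 Y0.00
G1 X9.63 Y7.45
G1 X0.00 Y7.45
G1 X0.00 Y0.00
; layer 2
G0 Z5.07
G0 X0.00 Y0.00
G1 X9.63 Y0.00
G1 X9.63 Y5.59
G1 X0.00 Y5.59
G1 X0.00 Y0.00
; layer 3
G0 Z7.61
G0 X0.00 Y0.00
G1 X9.63 Y0.00
G1 X9.63 Y3.72
G1 X0.00 Y3.72
G1 X0.00 Y0.00
; layer 4
G0 Z10.14
G0 X0.00 Y0.00
G1 X9.63 Y0.00
G1 X9.63 Y1.86
G1 X0.00 Y1.86
G1 X0.00 Y0.00
M2 ; end

The solid is a wedge (ramp): 9.63 × 9.31 mm base, rising to 12.7 mm along the y=0 edge and sloping linearly to z=0 at y=9.31. Slicing at Δz = 2.54 mm — 5 equal slices spanning the solid's height, so layer i sits at z = i·h/5 — gives 4 non-empty perimeters. Each is a 4-segment closed polygon; G0 lifts to the layer z and rapids to the start vertex, then G1 traces the edges. The cross-section shrinks linearly with z (the slice at the apex is degenerate and omitted).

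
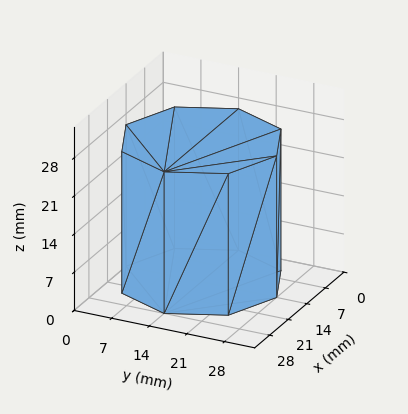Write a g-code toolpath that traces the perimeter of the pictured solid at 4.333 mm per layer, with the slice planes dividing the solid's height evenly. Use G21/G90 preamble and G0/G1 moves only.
Reading the render: the shape is a regular 8-sided prism (a cylinder approximated with 8 flat sides), circumscribed radius ≈ 14 mm, height ≈ 26 mm (dimensions read to the nearest mm from the axis ticks). For the g-code, the solid's height is divided into equal slices at the stated Δz and each level perimeter traced with G1 moves after a G0 lift.

; perimeter-only toolpath
G21 ; units = mm
G90 ; absolute positioning
G28 ; home
; layer 1
G0 Z4.333
G0 X28.000 Y14.000
G1 X23.899 Y23.899
G1 X14.000 Y28.000
G1 X4.101 Y23.899
G1 X0.000 Y14.000
G1 X4.101 Y4.101
G1 X14.000 Y0.000
G1 X23.899 Y4.101
G1 X28.000 Y14.000
; layer 2
G0 Z8.667
G0 X28.000 Y14.000
G1 X23.899 Y23.899
G1 X14.000 Y28.000
G1 X4.101 Y23.899
G1 X0.000 Y14.000
G1 X4.101 Y4.101
G1 X14.000 Y0.000
G1 X23.899 Y4.101
G1 X28.000 Y14.000
; layer 3
G0 Z13.000
G0 X28.000 Y14.000
G1 X23.899 Y23.899
G1 X14.000 Y28.000
G1 X4.101 Y23.899
G1 X0.000 Y14.000
G1 X4.101 Y4.101
G1 X14.000 Y0.000
G1 X23.899 Y4.101
G1 X28.000 Y14.000
; layer 4
G0 Z17.333
G0 X28.000 Y14.000
G1 X23.899 Y23.899
G1 X14.000 Y28.000
G1 X4.101 Y23.899
G1 X0.000 Y14.000
G1 X4.101 Y4.101
G1 X14.000 Y0.000
G1 X23.899 Y4.101
G1 X28.000 Y14.000
; layer 5
G0 Z21.667
G0 X28.000 Y14.000
G1 X23.899 Y23.899
G1 X14.000 Y28.000
G1 X4.101 Y23.899
G1 X0.000 Y14.000
G1 X4.101 Y4.101
G1 X14.000 Y0.000
G1 X23.899 Y4.101
G1 X28.000 Y14.000
; layer 6
G0 Z26.000
G0 X28.000 Y14.000
G1 X23.899 Y23.899
G1 X14.000 Y28.000
G1 X4.101 Y23.899
G1 X0.000 Y14.000
G1 X4.101 Y4.101
G1 X14.000 Y0.000
G1 X23.899 Y4.101
G1 X28.000 Y14.000
M2 ; end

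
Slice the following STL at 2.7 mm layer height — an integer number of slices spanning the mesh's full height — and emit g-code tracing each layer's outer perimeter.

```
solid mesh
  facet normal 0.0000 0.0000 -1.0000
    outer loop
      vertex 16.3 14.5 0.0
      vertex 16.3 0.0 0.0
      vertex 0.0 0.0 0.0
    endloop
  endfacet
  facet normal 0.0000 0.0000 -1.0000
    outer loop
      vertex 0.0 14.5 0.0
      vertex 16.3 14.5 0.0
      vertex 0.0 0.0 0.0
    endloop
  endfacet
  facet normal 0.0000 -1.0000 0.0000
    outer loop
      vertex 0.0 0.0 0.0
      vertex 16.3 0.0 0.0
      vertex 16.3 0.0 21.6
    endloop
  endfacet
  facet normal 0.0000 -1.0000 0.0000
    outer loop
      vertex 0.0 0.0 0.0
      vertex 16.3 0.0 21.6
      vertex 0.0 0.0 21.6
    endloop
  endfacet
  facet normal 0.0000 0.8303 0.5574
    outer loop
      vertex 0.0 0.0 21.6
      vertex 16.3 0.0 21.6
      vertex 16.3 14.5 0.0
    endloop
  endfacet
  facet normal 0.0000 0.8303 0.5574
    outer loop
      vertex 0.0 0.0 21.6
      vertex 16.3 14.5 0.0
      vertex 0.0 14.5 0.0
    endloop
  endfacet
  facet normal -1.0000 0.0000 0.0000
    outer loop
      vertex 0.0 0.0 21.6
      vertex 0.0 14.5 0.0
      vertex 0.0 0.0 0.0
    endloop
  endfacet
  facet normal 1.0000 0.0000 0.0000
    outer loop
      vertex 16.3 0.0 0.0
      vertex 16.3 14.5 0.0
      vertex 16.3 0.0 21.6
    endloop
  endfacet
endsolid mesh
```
; perimeter-only toolpath
G21 ; units = mm
G90 ; absolute positioning
G28 ; home
; layer 1
G0 Z2.7
G0 X0.0 Y0.0
G1 X16.3 Y0.0
G1 X16.3 Y12.7
G1 X0.0 Y12.7
G1 X0.0 Y0.0
; layer 2
G0 Z5.4
G0 X0.0 Y0.0
G1 X16.3 Y0.0
G1 X16.3 Y10.9
G1 X0.0 Y10.9
G1 X0.0 Y0.0
; layer 3
G0 Z8.1
G0 X0.0 Y0.0
G1 X16.3 Y0.0
G1 X16.3 Y9.1
G1 X0.0 Y9.1
G1 X0.0 Y0.0
; layer 4
G0 Z10.8
G0 X0.0 Y0.0
G1 X16.3 Y0.0
G1 X16.3 Y7.2
G1 X0.0 Y7.2
G1 X0.0 Y0.0
; layer 5
G0 Z13.5
G0 X0.0 Y0.0
G1 X16.3 Y0.0
G1 X16.3 Y5.4
G1 X0.0 Y5.4
G1 X0.0 Y0.0
; layer 6
G0 Z16.2
G0 X0.0 Y0.0
G1 X16.3 Y0.0
G1 X16.3 Y3.6
G1 X0.0 Y3.6
G1 X0.0 Y0.0
; layer 7
G0 Z18.9
G0 X0.0 Y0.0
G1 X16.3 Y0.0
G1 X16.3 Y1.8
G1 X0.0 Y1.8
G1 X0.0 Y0.0
M2 ; end

The solid is a wedge (ramp): 16.3 × 14.5 mm base, rising to 21.6 mm along the y=0 edge and sloping linearly to z=0 at y=14.5. Slicing at Δz = 2.7 mm — 8 equal slices spanning the solid's height, so layer i sits at z = i·h/8 — gives 7 non-empty perimeters. Each is a 4-segment closed polygon; G0 lifts to the layer z and rapids to the start vertex, then G1 traces the edges. The cross-section shrinks linearly with z (the slice at the apex is degenerate and omitted).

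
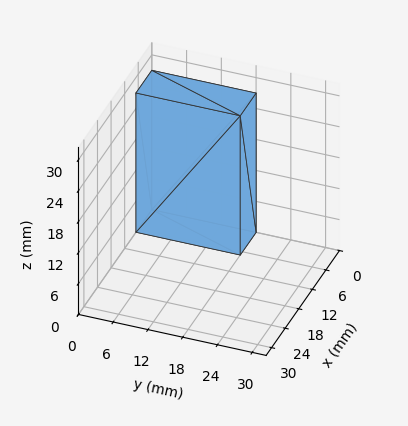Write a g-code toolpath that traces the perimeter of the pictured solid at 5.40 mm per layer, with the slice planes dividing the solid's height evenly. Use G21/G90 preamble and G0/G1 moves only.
Reading the render: the shape is a rectangular box, roughly 7 × 18 mm footprint and 27 mm tall (dimensions read to the nearest mm from the axis ticks). For the g-code, the solid's height is divided into equal slices at the stated Δz and each level perimeter traced with G1 moves after a G0 lift.

; perimeter-only toolpath
G21 ; units = mm
G90 ; absolute positioning
G28 ; home
; layer 1
G0 Z5.40
G0 X0.00 Y0.00
G1 X7.00 Y0.00
G1 X7.00 Y18.00
G1 X0.00 Y18.00
G1 X0.00 Y0.00
; layer 2
G0 Z10.80
G0 X0.00 Y0.00
G1 X7.00 Y0.00
G1 X7.00 Y18.00
G1 X0.00 Y18.00
G1 X0.00 Y0.00
; layer 3
G0 Z16.20
G0 X0.00 Y0.00
G1 X7.00 Y0.00
G1 X7.00 Y18.00
G1 X0.00 Y18.00
G1 X0.00 Y0.00
; layer 4
G0 Z21.60
G0 X0.00 Y0.00
G1 X7.00 Y0.00
G1 X7.00 Y18.00
G1 X0.00 Y18.00
G1 X0.00 Y0.00
; layer 5
G0 Z27.00
G0 X0.00 Y0.00
G1 X7.00 Y0.00
G1 X7.00 Y18.00
G1 X0.00 Y18.00
G1 X0.00 Y0.00
M2 ; end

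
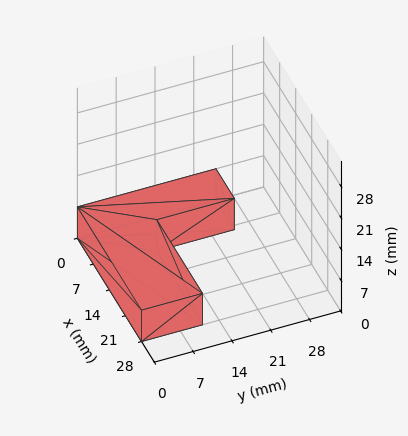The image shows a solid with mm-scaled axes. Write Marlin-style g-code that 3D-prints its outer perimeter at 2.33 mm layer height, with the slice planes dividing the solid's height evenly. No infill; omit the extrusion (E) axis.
Reading the render: the shape is an L-shaped prism: outer 28 × 25 mm, arm thicknesses ≈ 11 mm (horizontal) and 8 mm (vertical), extruded 7 mm in z (dimensions read to the nearest mm from the axis ticks). For the g-code, the solid's height is divided into equal slices at the stated Δz and each level perimeter traced with G1 moves after a G0 lift.

; perimeter-only toolpath
G21 ; units = mm
G90 ; absolute positioning
G28 ; home
; layer 1
G0 Z2.33
G0 X0.00 Y0.00
G1 X28.00 Y0.00
G1 X28.00 Y11.00
G1 X8.00 Y11.00
G1 X8.00 Y25.00
G1 X0.00 Y25.00
G1 X0.00 Y0.00
; layer 2
G0 Z4.67
G0 X0.00 Y0.00
G1 X28.00 Y0.00
G1 X28.00 Y11.00
G1 X8.00 Y11.00
G1 X8.00 Y25.00
G1 X0.00 Y25.00
G1 X0.00 Y0.00
; layer 3
G0 Z7.00
G0 X0.00 Y0.00
G1 X28.00 Y0.00
G1 X28.00 Y11.00
G1 X8.00 Y11.00
G1 X8.00 Y25.00
G1 X0.00 Y25.00
G1 X0.00 Y0.00
M2 ; end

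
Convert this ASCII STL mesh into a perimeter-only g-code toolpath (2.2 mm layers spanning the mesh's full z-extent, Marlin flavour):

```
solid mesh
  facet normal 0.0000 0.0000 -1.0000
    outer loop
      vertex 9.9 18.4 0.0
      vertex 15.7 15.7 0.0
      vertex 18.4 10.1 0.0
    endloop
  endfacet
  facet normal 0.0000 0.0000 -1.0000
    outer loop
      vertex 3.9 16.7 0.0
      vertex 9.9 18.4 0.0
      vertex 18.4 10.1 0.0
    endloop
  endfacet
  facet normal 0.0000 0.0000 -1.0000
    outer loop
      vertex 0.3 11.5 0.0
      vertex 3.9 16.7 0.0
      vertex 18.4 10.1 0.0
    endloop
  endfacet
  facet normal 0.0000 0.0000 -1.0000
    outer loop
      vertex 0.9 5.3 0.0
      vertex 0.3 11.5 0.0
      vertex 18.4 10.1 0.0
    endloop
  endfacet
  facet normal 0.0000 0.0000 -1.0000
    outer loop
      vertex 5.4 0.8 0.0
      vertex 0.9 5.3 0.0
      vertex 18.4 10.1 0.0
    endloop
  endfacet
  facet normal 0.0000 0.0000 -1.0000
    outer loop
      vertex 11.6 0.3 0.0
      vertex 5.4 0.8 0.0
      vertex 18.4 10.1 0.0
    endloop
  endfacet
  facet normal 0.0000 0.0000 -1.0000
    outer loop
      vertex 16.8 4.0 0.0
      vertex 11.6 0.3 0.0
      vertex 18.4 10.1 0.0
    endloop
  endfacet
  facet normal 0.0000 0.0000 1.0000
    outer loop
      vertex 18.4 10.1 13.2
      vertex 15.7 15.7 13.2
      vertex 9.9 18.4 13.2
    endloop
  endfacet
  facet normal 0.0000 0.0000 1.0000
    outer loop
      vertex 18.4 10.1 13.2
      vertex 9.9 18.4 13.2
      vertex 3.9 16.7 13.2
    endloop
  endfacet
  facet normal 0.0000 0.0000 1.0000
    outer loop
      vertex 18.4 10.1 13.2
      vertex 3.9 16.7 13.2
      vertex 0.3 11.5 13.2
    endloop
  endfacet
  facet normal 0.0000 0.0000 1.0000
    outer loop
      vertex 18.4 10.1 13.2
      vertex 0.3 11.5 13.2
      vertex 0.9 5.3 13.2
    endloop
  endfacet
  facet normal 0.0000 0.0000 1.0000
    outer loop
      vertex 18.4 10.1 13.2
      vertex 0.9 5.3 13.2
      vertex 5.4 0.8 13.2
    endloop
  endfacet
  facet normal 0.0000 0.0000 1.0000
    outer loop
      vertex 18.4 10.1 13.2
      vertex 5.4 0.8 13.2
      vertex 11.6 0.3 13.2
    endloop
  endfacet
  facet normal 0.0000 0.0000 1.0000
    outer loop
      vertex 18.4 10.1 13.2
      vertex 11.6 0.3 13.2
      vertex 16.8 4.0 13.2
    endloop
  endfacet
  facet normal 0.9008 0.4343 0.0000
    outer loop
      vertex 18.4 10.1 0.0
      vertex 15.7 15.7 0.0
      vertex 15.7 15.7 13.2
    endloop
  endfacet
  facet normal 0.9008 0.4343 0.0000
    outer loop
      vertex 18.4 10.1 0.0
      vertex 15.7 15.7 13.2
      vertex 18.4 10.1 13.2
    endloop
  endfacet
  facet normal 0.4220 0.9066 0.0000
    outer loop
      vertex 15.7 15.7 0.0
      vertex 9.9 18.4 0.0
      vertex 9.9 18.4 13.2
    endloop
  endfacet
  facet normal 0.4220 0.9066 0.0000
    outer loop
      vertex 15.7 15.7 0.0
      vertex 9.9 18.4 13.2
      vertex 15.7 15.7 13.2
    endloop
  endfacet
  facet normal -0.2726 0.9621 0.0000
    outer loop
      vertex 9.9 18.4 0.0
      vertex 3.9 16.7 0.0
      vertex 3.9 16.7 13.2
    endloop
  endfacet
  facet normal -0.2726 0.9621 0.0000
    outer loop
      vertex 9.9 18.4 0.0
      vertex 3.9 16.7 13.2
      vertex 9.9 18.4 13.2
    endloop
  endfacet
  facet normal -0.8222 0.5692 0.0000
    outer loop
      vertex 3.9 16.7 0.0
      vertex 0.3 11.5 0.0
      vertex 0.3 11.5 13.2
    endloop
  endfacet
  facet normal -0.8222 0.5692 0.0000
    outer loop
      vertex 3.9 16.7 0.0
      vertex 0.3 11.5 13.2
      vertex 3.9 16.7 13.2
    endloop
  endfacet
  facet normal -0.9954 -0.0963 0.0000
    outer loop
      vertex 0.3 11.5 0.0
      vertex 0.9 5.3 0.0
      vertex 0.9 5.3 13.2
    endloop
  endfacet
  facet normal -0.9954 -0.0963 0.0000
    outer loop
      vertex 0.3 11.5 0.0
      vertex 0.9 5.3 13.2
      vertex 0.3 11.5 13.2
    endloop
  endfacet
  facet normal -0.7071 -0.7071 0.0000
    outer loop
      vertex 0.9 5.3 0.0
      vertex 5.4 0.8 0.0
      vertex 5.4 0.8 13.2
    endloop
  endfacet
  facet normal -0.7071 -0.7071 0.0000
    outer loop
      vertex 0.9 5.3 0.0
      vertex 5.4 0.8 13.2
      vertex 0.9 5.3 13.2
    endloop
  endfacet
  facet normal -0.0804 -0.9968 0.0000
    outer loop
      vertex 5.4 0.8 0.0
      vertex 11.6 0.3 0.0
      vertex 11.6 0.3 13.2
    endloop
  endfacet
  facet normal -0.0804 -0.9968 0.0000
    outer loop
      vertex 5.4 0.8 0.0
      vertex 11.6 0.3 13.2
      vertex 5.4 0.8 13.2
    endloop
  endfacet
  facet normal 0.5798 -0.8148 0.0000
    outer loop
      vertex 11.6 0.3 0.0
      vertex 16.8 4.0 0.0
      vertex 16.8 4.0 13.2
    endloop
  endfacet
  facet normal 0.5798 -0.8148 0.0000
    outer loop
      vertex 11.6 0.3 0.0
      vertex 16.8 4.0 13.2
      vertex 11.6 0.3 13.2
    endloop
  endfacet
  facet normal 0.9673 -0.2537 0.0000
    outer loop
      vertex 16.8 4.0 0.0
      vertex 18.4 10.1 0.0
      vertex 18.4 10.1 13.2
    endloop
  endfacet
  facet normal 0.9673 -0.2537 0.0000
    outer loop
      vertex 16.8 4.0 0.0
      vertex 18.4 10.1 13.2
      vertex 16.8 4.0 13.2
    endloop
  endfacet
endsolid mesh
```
; perimeter-only toolpath
G21 ; units = mm
G90 ; absolute positioning
G28 ; home
; layer 1
G0 Z2.2
G0 X18.4 Y10.1
G1 X15.7 Y15.7
G1 X9.9 Y18.4
G1 X3.9 Y16.7
G1 X0.3 Y11.5
G1 X0.9 Y5.3
G1 X5.4 Y0.8
G1 X11.6 Y0.3
G1 X16.8 Y4.0
G1 X18.4 Y10.1
; layer 2
G0 Z4.4
G0 X18.4 Y10.1
G1 X15.7 Y15.7
G1 X9.9 Y18.4
G1 X3.9 Y16.7
G1 X0.3 Y11.5
G1 X0.9 Y5.3
G1 X5.4 Y0.8
G1 X11.6 Y0.3
G1 X16.8 Y4.0
G1 X18.4 Y10.1
; layer 3
G0 Z6.6
G0 X18.4 Y10.1
G1 X15.7 Y15.7
G1 X9.9 Y18.4
G1 X3.9 Y16.7
G1 X0.3 Y11.5
G1 X0.9 Y5.3
G1 X5.4 Y0.8
G1 X11.6 Y0.3
G1 X16.8 Y4.0
G1 X18.4 Y10.1
; layer 4
G0 Z8.8
G0 X18.4 Y10.1
G1 X15.7 Y15.7
G1 X9.9 Y18.4
G1 X3.9 Y16.7
G1 X0.3 Y11.5
G1 X0.9 Y5.3
G1 X5.4 Y0.8
G1 X11.6 Y0.3
G1 X16.8 Y4.0
G1 X18.4 Y10.1
; layer 5
G0 Z11.0
G0 X18.4 Y10.1
G1 X15.7 Y15.7
G1 X9.9 Y18.4
G1 X3.9 Y16.7
G1 X0.3 Y11.5
G1 X0.9 Y5.3
G1 X5.4 Y0.8
G1 X11.6 Y0.3
G1 X16.8 Y4.0
G1 X18.4 Y10.1
; layer 6
G0 Z13.2
G0 X18.4 Y10.1
G1 X15.7 Y15.7
G1 X9.9 Y18.4
G1 X3.9 Y16.7
G1 X0.3 Y11.5
G1 X0.9 Y5.3
G1 X5.4 Y0.8
G1 X11.6 Y0.3
G1 X16.8 Y4.0
G1 X18.4 Y10.1
M2 ; end

The solid is a regular 9-sided prism (a cylinder approximated with 9 flat sides), circumscribed radius ≈ 9.2 mm, height ≈ 13.2 mm. Slicing at Δz = 2.2 mm — 6 equal slices spanning the solid's height, so layer i sits at z = i·h/6 — gives 6 non-empty perimeters. Each is a 9-segment closed polygon; G0 lifts to the layer z and rapids to the start vertex, then G1 traces the edges.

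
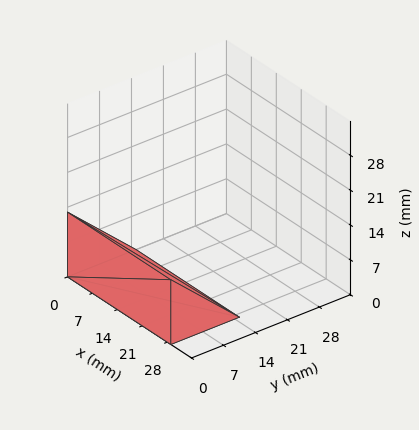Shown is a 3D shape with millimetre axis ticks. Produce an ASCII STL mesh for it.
Reading the render: the shape is a wedge (ramp): 29 × 15 mm base, rising to 13 mm along the y=0 edge and sloping linearly to z=0 at y=15 (dimensions read to the nearest mm from the axis ticks). For the STL, each face is triangulated and given an outward normal.

solid part
  facet normal 0.0000 0.0000 -1.0000
    outer loop
      vertex 29.0 15.0 0.0
      vertex 29.0 0.0 0.0
      vertex 0.0 0.0 0.0
    endloop
  endfacet
  facet normal 0.0000 0.0000 -1.0000
    outer loop
      vertex 0.0 15.0 0.0
      vertex 29.0 15.0 0.0
      vertex 0.0 0.0 0.0
    endloop
  endfacet
  facet normal 0.0000 -1.0000 0.0000
    outer loop
      vertex 0.0 0.0 0.0
      vertex 29.0 0.0 0.0
      vertex 29.0 0.0 13.0
    endloop
  endfacet
  facet normal 0.0000 -1.0000 0.0000
    outer loop
      vertex 0.0 0.0 0.0
      vertex 29.0 0.0 13.0
      vertex 0.0 0.0 13.0
    endloop
  endfacet
  facet normal 0.0000 0.6549 0.7557
    outer loop
      vertex 0.0 0.0 13.0
      vertex 29.0 0.0 13.0
      vertex 29.0 15.0 0.0
    endloop
  endfacet
  facet normal 0.0000 0.6549 0.7557
    outer loop
      vertex 0.0 0.0 13.0
      vertex 29.0 15.0 0.0
      vertex 0.0 15.0 0.0
    endloop
  endfacet
  facet normal -1.0000 0.0000 0.0000
    outer loop
      vertex 0.0 0.0 13.0
      vertex 0.0 15.0 0.0
      vertex 0.0 0.0 0.0
    endloop
  endfacet
  facet normal 1.0000 0.0000 0.0000
    outer loop
      vertex 29.0 0.0 0.0
      vertex 29.0 15.0 0.0
      vertex 29.0 0.0 13.0
    endloop
  endfacet
endsolid part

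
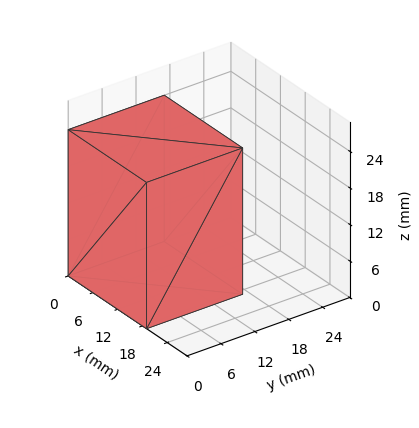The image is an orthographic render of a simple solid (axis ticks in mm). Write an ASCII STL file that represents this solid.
Reading the render: the shape is a rectangular box, roughly 19 × 17 mm footprint and 24 mm tall (dimensions read to the nearest mm from the axis ticks). For the STL, each face is triangulated and given an outward normal.

solid part
  facet normal 0.0000 0.0000 -1.0000
    outer loop
      vertex 19.000 17.000 0.000
      vertex 19.000 0.000 0.000
      vertex 0.000 0.000 0.000
    endloop
  endfacet
  facet normal 0.0000 0.0000 -1.0000
    outer loop
      vertex 0.000 17.000 0.000
      vertex 19.000 17.000 0.000
      vertex 0.000 0.000 0.000
    endloop
  endfacet
  facet normal 0.0000 0.0000 1.0000
    outer loop
      vertex 0.000 0.000 24.000
      vertex 19.000 0.000 24.000
      vertex 19.000 17.000 24.000
    endloop
  endfacet
  facet normal 0.0000 0.0000 1.0000
    outer loop
      vertex 0.000 0.000 24.000
      vertex 19.000 17.000 24.000
      vertex 0.000 17.000 24.000
    endloop
  endfacet
  facet normal 0.0000 -1.0000 0.0000
    outer loop
      vertex 0.000 0.000 0.000
      vertex 19.000 0.000 0.000
      vertex 19.000 0.000 24.000
    endloop
  endfacet
  facet normal 0.0000 -1.0000 0.0000
    outer loop
      vertex 0.000 0.000 0.000
      vertex 19.000 0.000 24.000
      vertex 0.000 0.000 24.000
    endloop
  endfacet
  facet normal 0.0000 1.0000 0.0000
    outer loop
      vertex 19.000 17.000 24.000
      vertex 19.000 17.000 0.000
      vertex 0.000 17.000 0.000
    endloop
  endfacet
  facet normal 0.0000 1.0000 0.0000
    outer loop
      vertex 0.000 17.000 24.000
      vertex 19.000 17.000 24.000
      vertex 0.000 17.000 0.000
    endloop
  endfacet
  facet normal -1.0000 0.0000 0.0000
    outer loop
      vertex 0.000 17.000 24.000
      vertex 0.000 17.000 0.000
      vertex 0.000 0.000 0.000
    endloop
  endfacet
  facet normal -1.0000 0.0000 0.0000
    outer loop
      vertex 0.000 0.000 24.000
      vertex 0.000 17.000 24.000
      vertex 0.000 0.000 0.000
    endloop
  endfacet
  facet normal 1.0000 0.0000 0.0000
    outer loop
      vertex 19.000 0.000 0.000
      vertex 19.000 17.000 0.000
      vertex 19.000 17.000 24.000
    endloop
  endfacet
  facet normal 1.0000 0.0000 0.0000
    outer loop
      vertex 19.000 0.000 0.000
      vertex 19.000 17.000 24.000
      vertex 19.000 0.000 24.000
    endloop
  endfacet
endsolid part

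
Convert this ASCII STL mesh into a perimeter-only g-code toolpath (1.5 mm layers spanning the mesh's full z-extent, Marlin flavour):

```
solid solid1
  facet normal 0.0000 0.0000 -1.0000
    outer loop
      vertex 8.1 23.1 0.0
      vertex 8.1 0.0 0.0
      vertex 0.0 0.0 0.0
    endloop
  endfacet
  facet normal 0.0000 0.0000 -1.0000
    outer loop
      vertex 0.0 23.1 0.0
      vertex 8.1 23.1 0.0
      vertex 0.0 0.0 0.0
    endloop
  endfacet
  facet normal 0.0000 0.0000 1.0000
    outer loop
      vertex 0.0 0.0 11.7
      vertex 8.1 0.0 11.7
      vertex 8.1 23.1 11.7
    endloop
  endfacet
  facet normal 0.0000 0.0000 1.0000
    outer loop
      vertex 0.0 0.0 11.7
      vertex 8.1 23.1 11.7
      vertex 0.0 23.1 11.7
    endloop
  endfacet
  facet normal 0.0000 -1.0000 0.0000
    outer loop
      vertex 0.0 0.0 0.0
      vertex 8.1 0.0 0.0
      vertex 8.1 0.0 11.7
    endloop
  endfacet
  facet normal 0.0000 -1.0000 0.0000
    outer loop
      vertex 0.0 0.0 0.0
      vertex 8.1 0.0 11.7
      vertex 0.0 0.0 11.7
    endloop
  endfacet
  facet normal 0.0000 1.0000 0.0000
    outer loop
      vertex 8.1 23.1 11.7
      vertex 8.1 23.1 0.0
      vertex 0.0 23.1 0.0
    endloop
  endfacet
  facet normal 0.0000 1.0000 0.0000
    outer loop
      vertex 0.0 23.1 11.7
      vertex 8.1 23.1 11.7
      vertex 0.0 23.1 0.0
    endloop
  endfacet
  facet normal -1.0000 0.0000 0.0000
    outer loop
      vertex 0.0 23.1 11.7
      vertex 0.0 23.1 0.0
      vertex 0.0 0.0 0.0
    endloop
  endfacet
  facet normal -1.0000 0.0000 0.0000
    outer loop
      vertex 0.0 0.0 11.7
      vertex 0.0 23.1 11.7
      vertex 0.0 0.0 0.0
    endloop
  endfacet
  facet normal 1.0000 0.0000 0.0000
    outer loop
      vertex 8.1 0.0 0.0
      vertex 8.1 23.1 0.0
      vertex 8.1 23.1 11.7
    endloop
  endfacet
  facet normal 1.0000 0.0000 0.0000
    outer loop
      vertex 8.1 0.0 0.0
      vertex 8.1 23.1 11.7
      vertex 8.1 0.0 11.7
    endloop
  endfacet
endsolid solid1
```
; perimeter-only toolpath
G21 ; units = mm
G90 ; absolute positioning
G28 ; home
; layer 1
G0 Z1.5
G0 X0.0 Y0.0
G1 X8.1 Y0.0
G1 X8.1 Y23.1
G1 X0.0 Y23.1
G1 X0.0 Y0.0
; layer 2
G0 Z2.9
G0 X0.0 Y0.0
G1 X8.1 Y0.0
G1 X8.1 Y23.1
G1 X0.0 Y23.1
G1 X0.0 Y0.0
; layer 3
G0 Z4.4
G0 X0.0 Y0.0
G1 X8.1 Y0.0
G1 X8.1 Y23.1
G1 X0.0 Y23.1
G1 X0.0 Y0.0
; layer 4
G0 Z5.8
G0 X0.0 Y0.0
G1 X8.1 Y0.0
G1 X8.1 Y23.1
G1 X0.0 Y23.1
G1 X0.0 Y0.0
; layer 5
G0 Z7.3
G0 X0.0 Y0.0
G1 X8.1 Y0.0
G1 X8.1 Y23.1
G1 X0.0 Y23.1
G1 X0.0 Y0.0
; layer 6
G0 Z8.8
G0 X0.0 Y0.0
G1 X8.1 Y0.0
G1 X8.1 Y23.1
G1 X0.0 Y23.1
G1 X0.0 Y0.0
; layer 7
G0 Z10.2
G0 X0.0 Y0.0
G1 X8.1 Y0.0
G1 X8.1 Y23.1
G1 X0.0 Y23.1
G1 X0.0 Y0.0
; layer 8
G0 Z11.7
G0 X0.0 Y0.0
G1 X8.1 Y0.0
G1 X8.1 Y23.1
G1 X0.0 Y23.1
G1 X0.0 Y0.0
M2 ; end

The solid is a rectangular box, roughly 8.1 × 23.1 mm footprint and 11.7 mm tall. Slicing at Δz = 1.5 mm — 8 equal slices spanning the solid's height, so layer i sits at z = i·h/8 — gives 8 non-empty perimeters. Each is a 4-segment closed polygon; G0 lifts to the layer z and rapids to the start vertex, then G1 traces the edges.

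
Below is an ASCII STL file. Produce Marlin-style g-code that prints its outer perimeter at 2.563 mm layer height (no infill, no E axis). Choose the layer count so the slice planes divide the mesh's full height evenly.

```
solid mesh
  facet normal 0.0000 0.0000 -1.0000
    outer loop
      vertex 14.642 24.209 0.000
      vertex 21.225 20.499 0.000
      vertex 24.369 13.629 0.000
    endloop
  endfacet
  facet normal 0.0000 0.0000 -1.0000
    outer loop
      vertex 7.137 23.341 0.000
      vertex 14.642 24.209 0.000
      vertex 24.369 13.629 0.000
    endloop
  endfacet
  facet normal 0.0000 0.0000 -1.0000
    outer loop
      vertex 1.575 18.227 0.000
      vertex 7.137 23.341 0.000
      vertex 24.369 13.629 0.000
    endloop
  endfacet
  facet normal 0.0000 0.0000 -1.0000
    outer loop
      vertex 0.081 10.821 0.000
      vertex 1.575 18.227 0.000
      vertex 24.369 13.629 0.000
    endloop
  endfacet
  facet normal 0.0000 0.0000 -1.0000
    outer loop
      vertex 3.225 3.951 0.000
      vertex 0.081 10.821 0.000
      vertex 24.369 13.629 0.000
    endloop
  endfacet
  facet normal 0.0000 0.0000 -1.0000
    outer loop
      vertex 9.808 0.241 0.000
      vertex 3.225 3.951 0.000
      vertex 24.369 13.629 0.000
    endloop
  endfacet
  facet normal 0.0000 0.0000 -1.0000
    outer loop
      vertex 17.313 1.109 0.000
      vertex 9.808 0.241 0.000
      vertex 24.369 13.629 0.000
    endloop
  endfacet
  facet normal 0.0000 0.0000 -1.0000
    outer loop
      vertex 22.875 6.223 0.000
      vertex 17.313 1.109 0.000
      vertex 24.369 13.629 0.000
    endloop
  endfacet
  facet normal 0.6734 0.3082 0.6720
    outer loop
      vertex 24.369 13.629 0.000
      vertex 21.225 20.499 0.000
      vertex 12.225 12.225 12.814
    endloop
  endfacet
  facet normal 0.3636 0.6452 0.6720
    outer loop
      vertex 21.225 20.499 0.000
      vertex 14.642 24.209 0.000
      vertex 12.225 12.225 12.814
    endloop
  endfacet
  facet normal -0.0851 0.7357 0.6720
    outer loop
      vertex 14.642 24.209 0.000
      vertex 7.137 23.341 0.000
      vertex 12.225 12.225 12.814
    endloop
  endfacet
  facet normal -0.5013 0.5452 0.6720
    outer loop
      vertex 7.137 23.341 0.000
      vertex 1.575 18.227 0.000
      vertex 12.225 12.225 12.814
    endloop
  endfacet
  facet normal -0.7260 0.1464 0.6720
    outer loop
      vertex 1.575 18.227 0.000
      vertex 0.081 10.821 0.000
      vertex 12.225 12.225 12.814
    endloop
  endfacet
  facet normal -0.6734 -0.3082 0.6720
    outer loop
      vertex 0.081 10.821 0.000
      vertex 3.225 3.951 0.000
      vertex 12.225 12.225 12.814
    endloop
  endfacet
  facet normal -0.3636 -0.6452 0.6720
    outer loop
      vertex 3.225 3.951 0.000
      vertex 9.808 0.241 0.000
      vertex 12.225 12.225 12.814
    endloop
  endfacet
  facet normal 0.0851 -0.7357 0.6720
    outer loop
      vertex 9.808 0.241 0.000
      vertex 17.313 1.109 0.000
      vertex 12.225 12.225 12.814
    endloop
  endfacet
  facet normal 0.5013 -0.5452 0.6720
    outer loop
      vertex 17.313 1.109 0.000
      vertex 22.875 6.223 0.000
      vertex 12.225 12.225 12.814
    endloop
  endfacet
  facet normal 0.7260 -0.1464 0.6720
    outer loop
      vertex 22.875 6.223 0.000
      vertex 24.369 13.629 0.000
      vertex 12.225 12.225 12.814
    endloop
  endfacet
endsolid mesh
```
; perimeter-only toolpath
G21 ; units = mm
G90 ; absolute positioning
G28 ; home
; layer 1
G0 Z2.563
G0 X21.940 Y13.348
G1 X19.425 Y18.844
G1 X14.159 Y21.812
G1 X8.155 Y21.118
G1 X3.705 Y17.027
G1 X2.510 Y11.102
G1 X5.025 Y5.606
G1 X10.291 Y2.638
G1 X16.295 Y3.332
G1 X20.745 Y7.423
G1 X21.940 Y13.348
; layer 2
G0 Z5.126
G0 X19.511 Y13.067
G1 X17.625 Y17.189
G1 X13.675 Y19.415
G1 X9.172 Y18.895
G1 X5.835 Y15.826
G1 X4.939 Y11.383
G1 X6.825 Y7.261
G1 X10.775 Y5.035
G1 X15.278 Y5.555
G1 X18.615 Y8.624
G1 X19.511 Y13.067
; layer 3
G0 Z7.688
G0 X17.083 Y12.787
G1 X15.825 Y15.535
G1 X13.192 Y17.019
G1 X10.190 Y16.671
G1 X7.965 Y14.626
G1 X7.367 Y11.663
G1 X8.625 Y8.915
G1 X11.258 Y7.431
G1 X14.260 Y7.779
G1 X16.485 Y9.824
G1 X17.083 Y12.787
; layer 4
G0 Z10.251
G0 X14.654 Y12.506
G1 X14.025 Y13.880
G1 X12.708 Y14.622
G1 X11.207 Y14.448
G1 X10.095 Y13.425
G1 X9.796 Y11.944
G1 X10.425 Y10.570
G1 X11.742 Y9.828
G1 X13.243 Y10.002
G1 X14.355 Y11.025
G1 X14.654 Y12.506
M2 ; end

The solid is a regular 10-sided pyramid, base circumscribed radius ≈ 12.2 mm, apex at z ≈ 12.8 mm. Slicing at Δz = 2.563 mm — 5 equal slices spanning the solid's height, so layer i sits at z = i·h/5 — gives 4 non-empty perimeters. Each is a 10-segment closed polygon; G0 lifts to the layer z and rapids to the start vertex, then G1 traces the edges. The cross-section shrinks linearly with z (the slice at the apex is degenerate and omitted).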